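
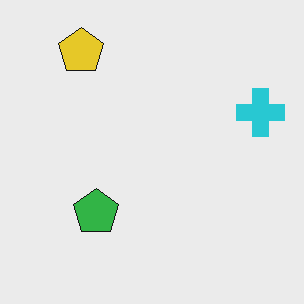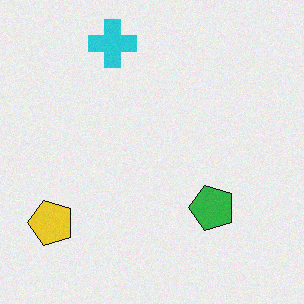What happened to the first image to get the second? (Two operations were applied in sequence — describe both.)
This is the original image degraded with a light layer of grain, then rotated 90° counter-clockwise.

Random speckle covers the whole image, including the flat background. The yellow pentagon sits in the top-left of the first image and the bottom-left of the second — consistent with a whole-image 90° counter-clockwise rotation.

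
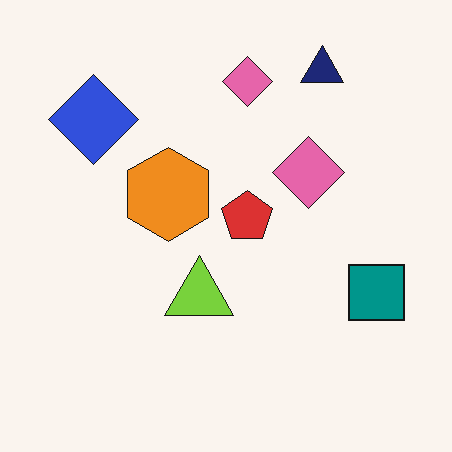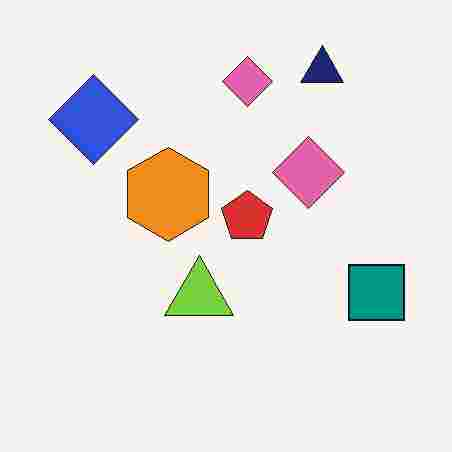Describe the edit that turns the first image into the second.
The transformation is: heavily JPEG-compressed with obvious blocking artifacts.

Blocky 8×8 compression artifacts appear around shape edges and the flat background shows ringing — characteristic JPEG degradation.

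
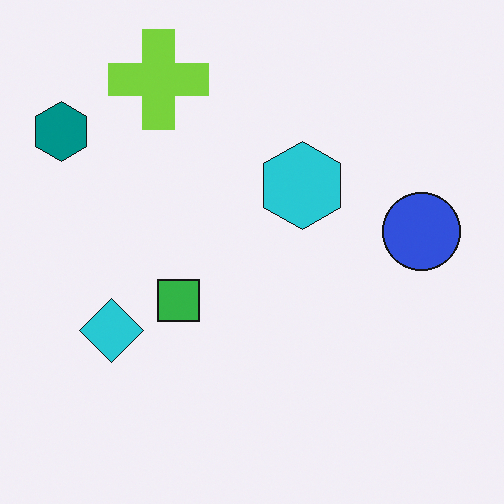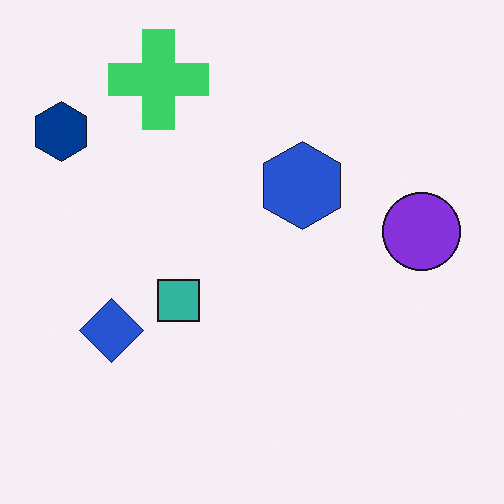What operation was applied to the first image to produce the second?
The second image is the first hue-shifted by a small amount.

Every shape's color has rotated by the same amount around the hue wheel — a uniform hue shift.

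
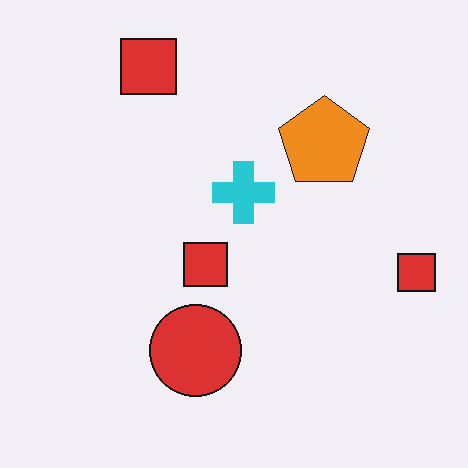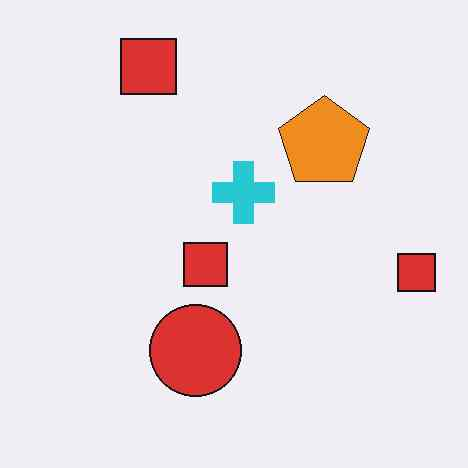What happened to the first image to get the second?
The second image is the first given moderate JPEG compression.

Blocky 8×8 compression artifacts appear around shape edges and the flat background shows ringing — characteristic JPEG degradation.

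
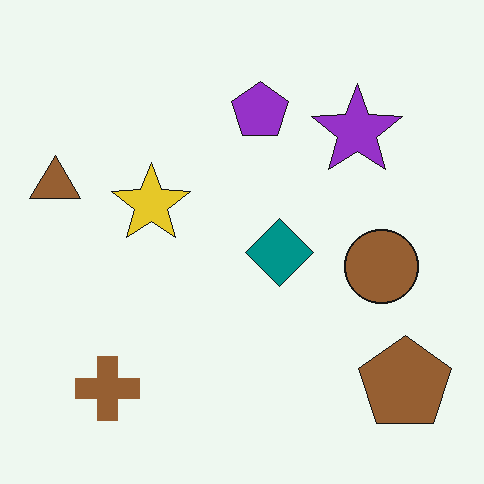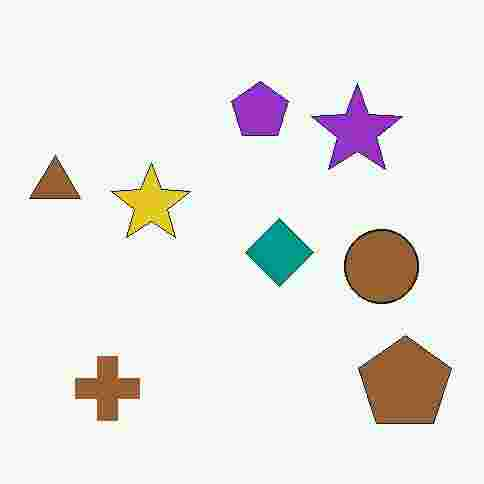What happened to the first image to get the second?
Heavily JPEG-compressed with obvious blocking artifacts.

Blocky 8×8 compression artifacts appear around shape edges and the flat background shows ringing — characteristic JPEG degradation.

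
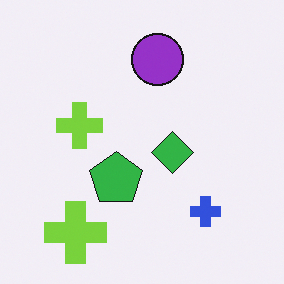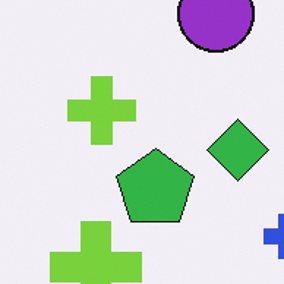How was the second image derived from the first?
The second image is the first cropped to a modestly smaller region and rescaled.

The visible shapes are larger and the field of view is narrower; shapes near the original edges may be partly or wholly outside the frame — a crop-and-rescale.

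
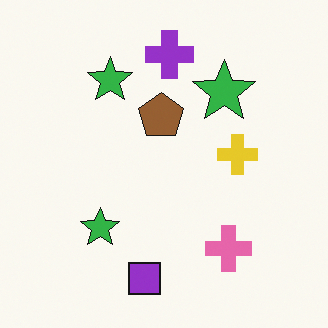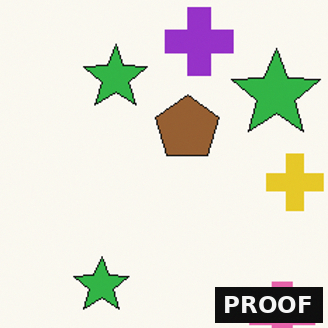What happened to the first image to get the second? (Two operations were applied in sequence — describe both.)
The image was cropped slightly and scaled back up, then watermarked with the text "PROOF" in the lower-right corner.

The visible shapes are larger and the field of view is narrower; shapes near the original edges may be partly or wholly outside the frame — a crop-and-rescale. A dark label reading "PROOF" appears in the lower-right corner.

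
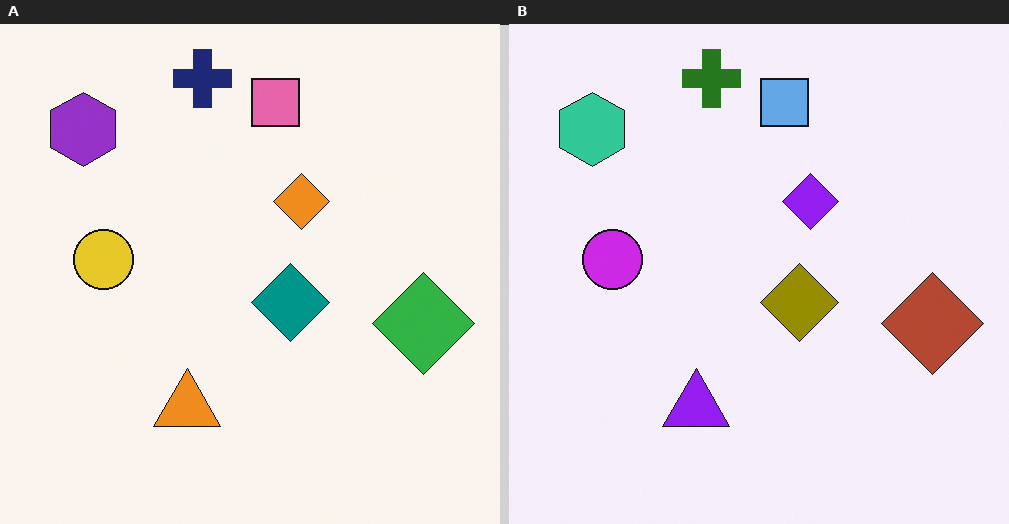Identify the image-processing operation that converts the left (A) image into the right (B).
It was hue-shifted through roughly half the color wheel.

Every shape's color has rotated by the same amount around the hue wheel — a uniform hue shift.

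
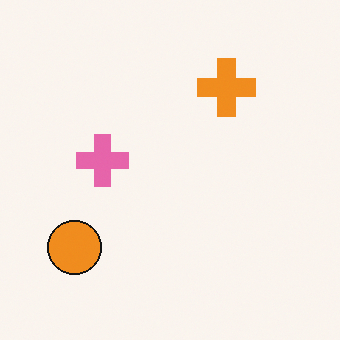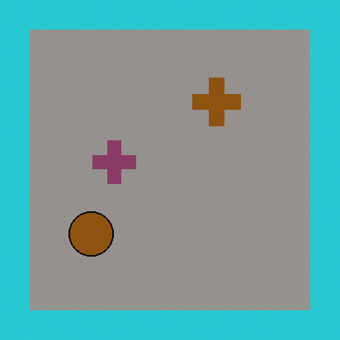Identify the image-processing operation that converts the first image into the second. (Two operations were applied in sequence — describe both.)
It was darkened a lot, then framed with a cyan border.

Every pixel — background and shapes alike — is uniformly darkened. A solid cyan frame runs around the edge of the second image, with the content slightly shrunk inside it.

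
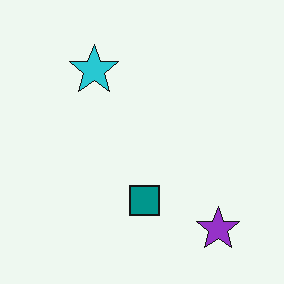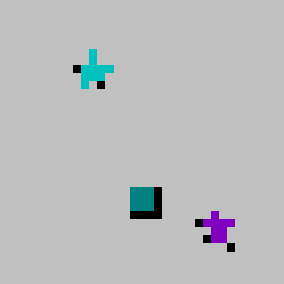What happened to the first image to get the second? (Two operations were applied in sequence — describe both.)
This is the original image pixelated into visible square blocks, then heavily posterized to just a handful of flat colors.

Shapes are reduced to large square blocks; fine edges and outlines are lost — a downscale-then-upscale (mosaic) effect. Each flat color has snapped to a coarser quantized level — most visibly, the near-white background has dropped to a flat grey.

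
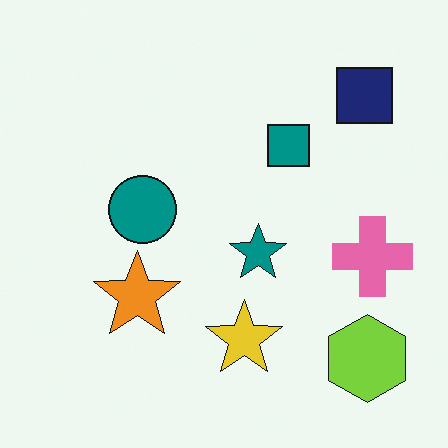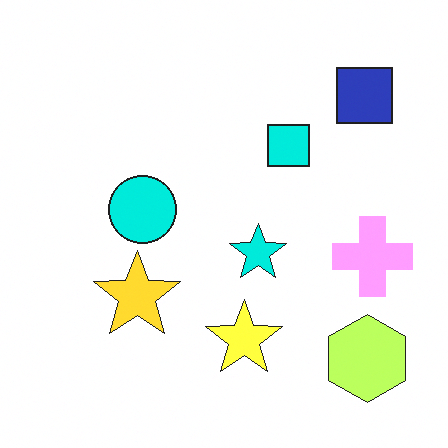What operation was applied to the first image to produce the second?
Substantially brightened.

Every pixel — background and shapes alike — is uniformly brightened.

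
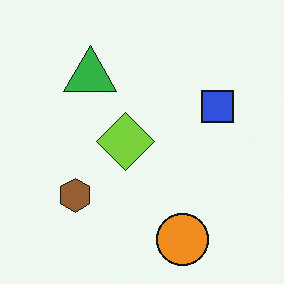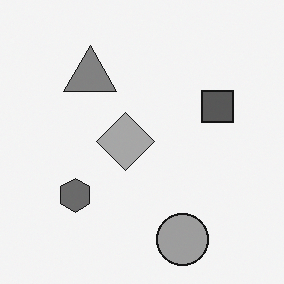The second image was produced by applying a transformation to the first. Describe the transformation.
The second image is the first converted to grayscale.

All color is removed — every shape is now a shade of grey.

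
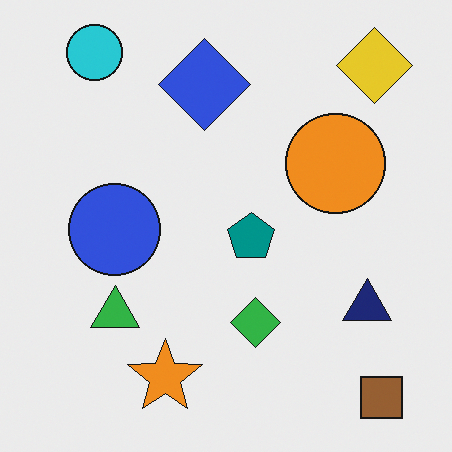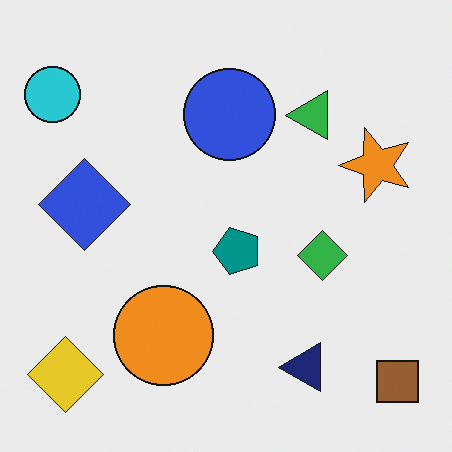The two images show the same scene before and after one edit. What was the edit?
The transformation is: transposed (reflected across the top-left ↔ bottom-right diagonal).

Shapes have swapped their row and column positions — what was in the top-right is now in the bottom-left — a diagonal reflection.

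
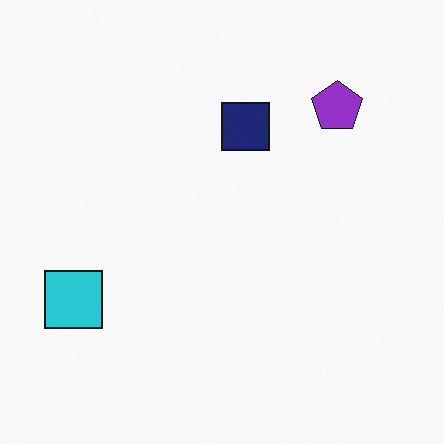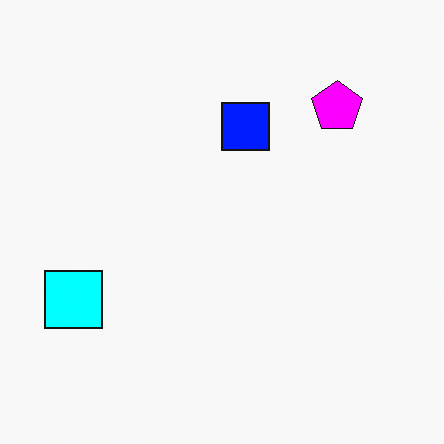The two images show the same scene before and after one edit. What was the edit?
The transformation is: heavily oversaturated.

All colors are more vivid — a global saturation change.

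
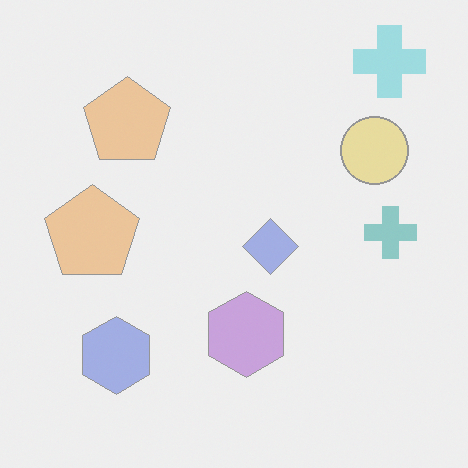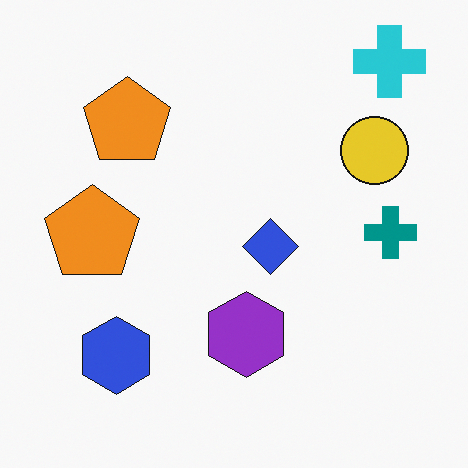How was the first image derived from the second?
This is the original image washed out (contrast reduced).

Tones are pushed toward mid-grey across the whole image — a global contrast change.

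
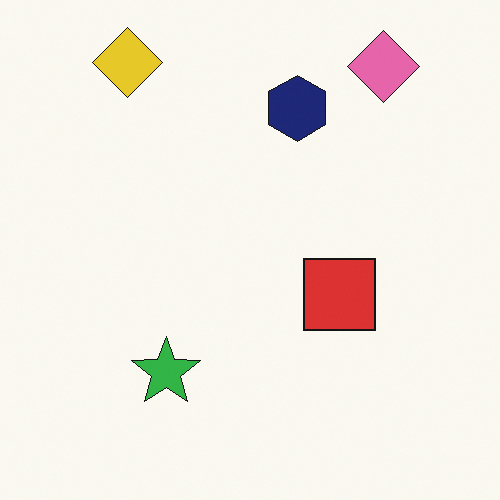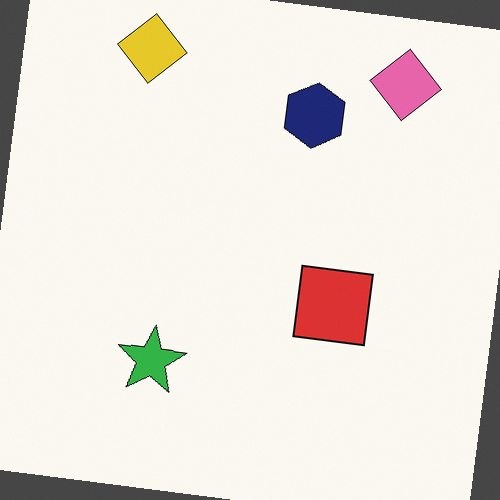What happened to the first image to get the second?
The image was rotated clockwise by a slight angle.

Every shape is tilted by the same angle and the image corners show triangular fill wedges — a whole-image rotation by a non-right angle.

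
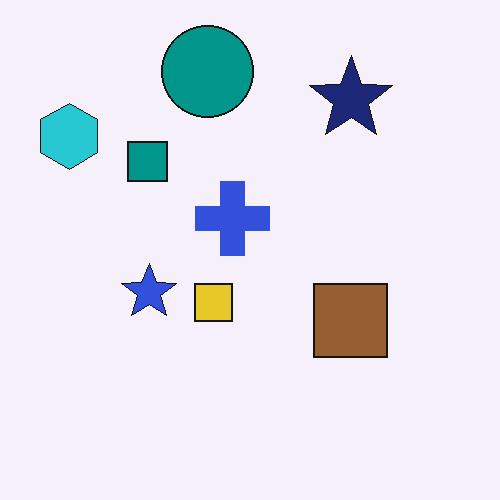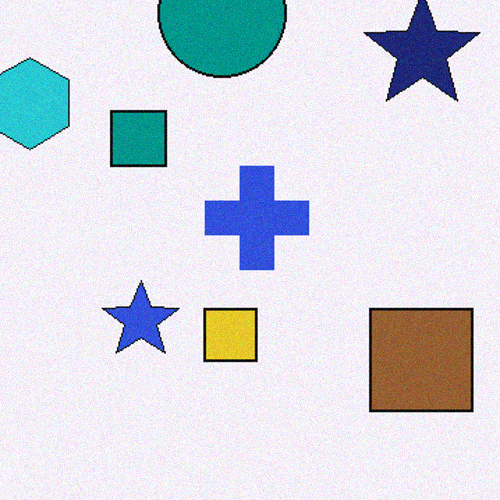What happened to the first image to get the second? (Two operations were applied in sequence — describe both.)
The second image is the first cropped to a modestly smaller region and rescaled, then degraded with light additive noise.

The visible shapes are larger and the field of view is narrower; shapes near the original edges may be partly or wholly outside the frame — a crop-and-rescale. Random speckle covers the whole image, including the flat background.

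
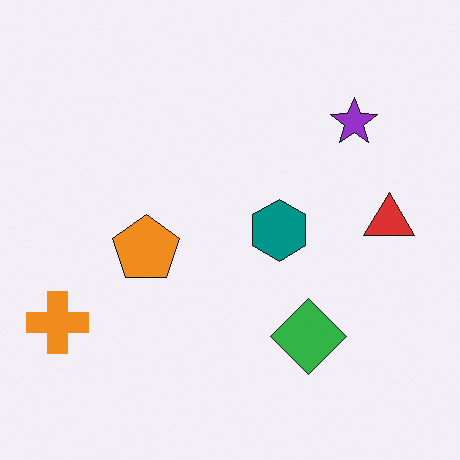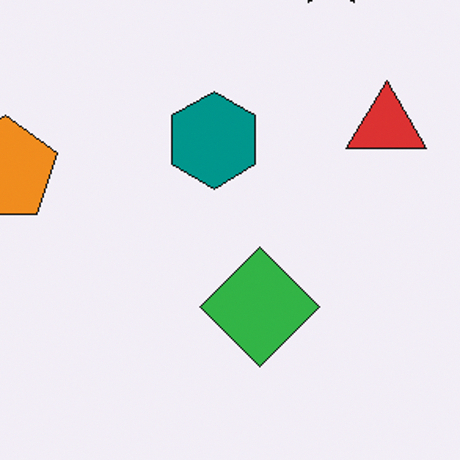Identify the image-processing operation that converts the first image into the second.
This is the original image cropped to a modestly smaller region and rescaled.

The visible shapes are larger and the field of view is narrower; shapes near the original edges may be partly or wholly outside the frame — a crop-and-rescale.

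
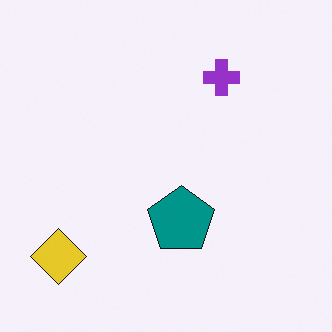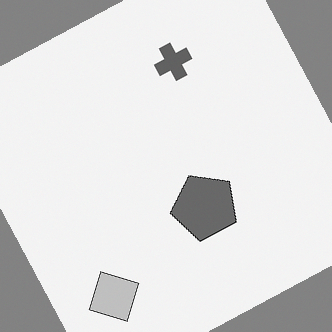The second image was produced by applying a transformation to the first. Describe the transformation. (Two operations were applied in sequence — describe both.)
The second image is the first rotated counter-clockwise by a moderate amount, then converted to grayscale.

Every shape is tilted by the same angle and the image corners show triangular fill wedges — a whole-image rotation by a non-right angle. All color is removed — every shape is now a shade of grey.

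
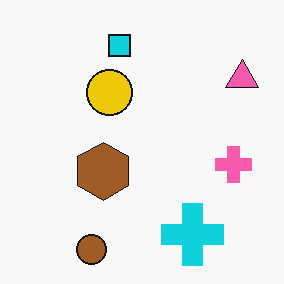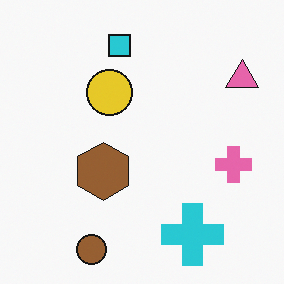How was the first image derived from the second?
This is the original image slightly oversaturated.

All colors are more vivid — a global saturation change.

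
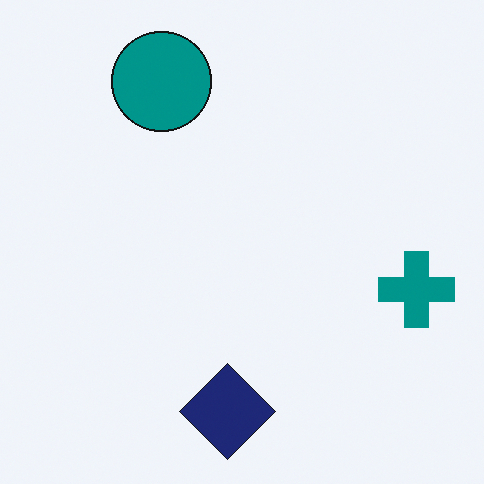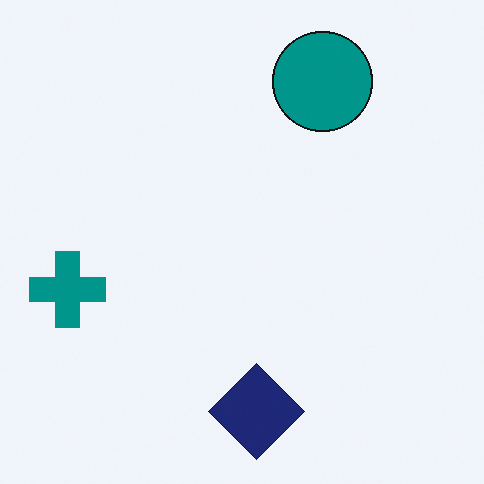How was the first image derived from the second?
Flipped horizontally (left ↔ right).

The teal cross is in the left of the second image and the right of the first — shapes on opposite sides of the vertical midline have swapped in a mirror flip.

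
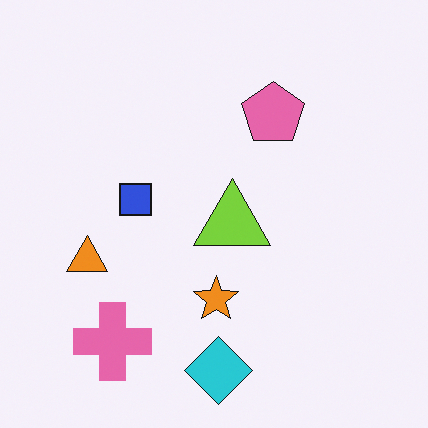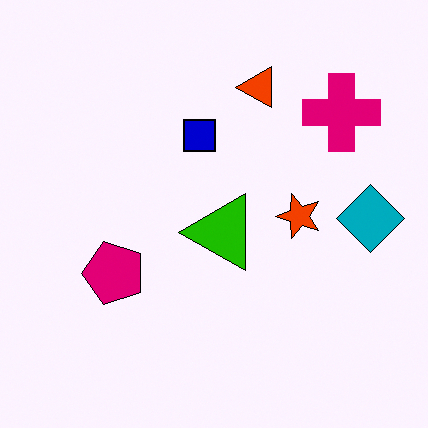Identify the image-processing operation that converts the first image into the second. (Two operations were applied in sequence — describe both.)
It was transposed (reflected across the top-left ↔ bottom-right diagonal), then given much higher contrast.

Shapes have swapped their row and column positions — what was in the top-right is now in the bottom-left — a diagonal reflection. Tones are pushed away from mid-grey across the whole image — a global contrast change.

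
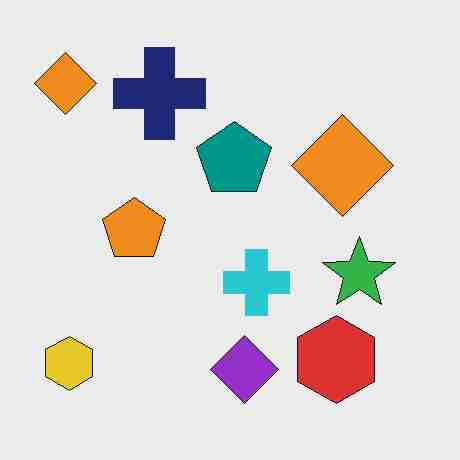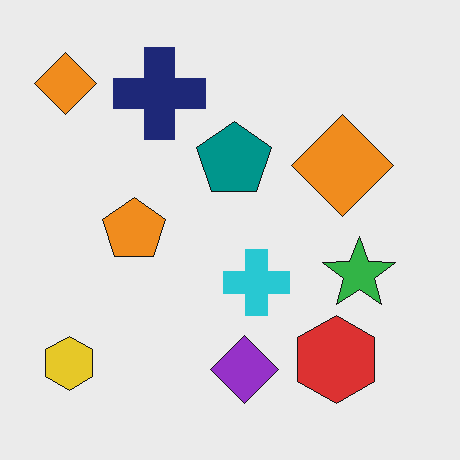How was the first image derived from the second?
It was degraded with heavy JPEG compression.

Blocky 8×8 compression artifacts appear around shape edges and the flat background shows ringing — characteristic JPEG degradation.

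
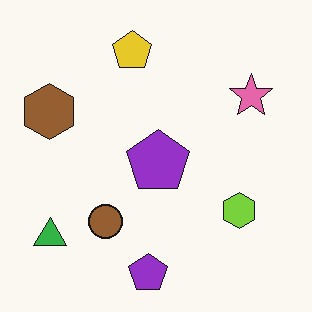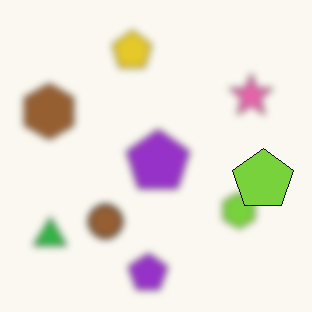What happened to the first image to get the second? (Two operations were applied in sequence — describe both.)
This is the original image noticeably gaussian-blurred, then overlaid with an additional lime pentagon.

Shape edges and outlines are uniformly softened across the whole image. A lime pentagon appears in the second image that is absent from the first.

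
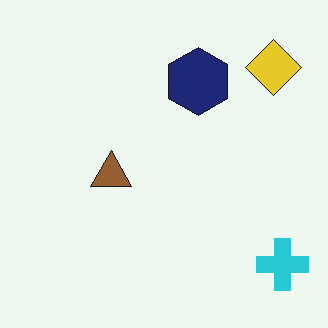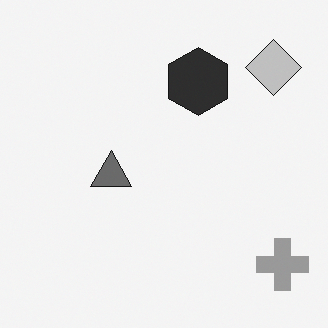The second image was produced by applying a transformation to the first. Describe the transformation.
The second image is the first converted to grayscale.

All color is removed — every shape is now a shade of grey.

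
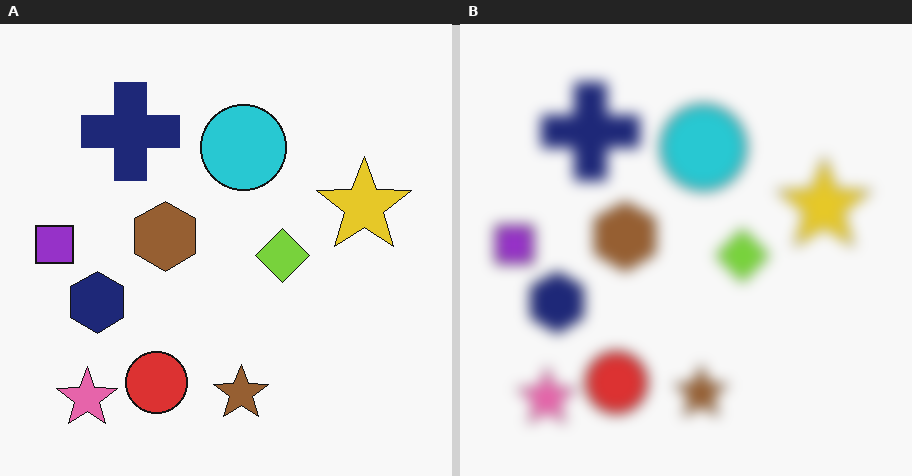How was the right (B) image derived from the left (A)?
This is the original image heavily blurred.

Shape edges and outlines are uniformly softened across the whole image.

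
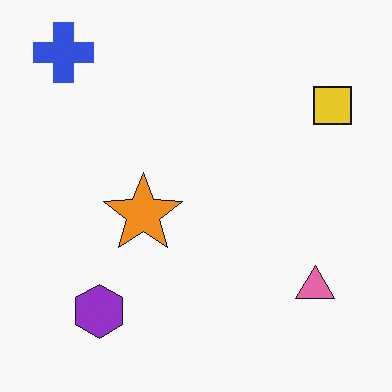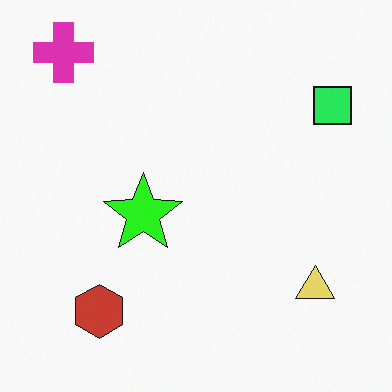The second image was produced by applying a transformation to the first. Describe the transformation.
The second image is the first hue-shifted by a moderate amount.

Every shape's color has rotated by the same amount around the hue wheel — a uniform hue shift.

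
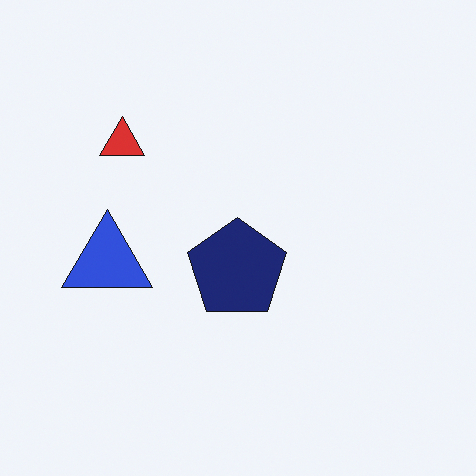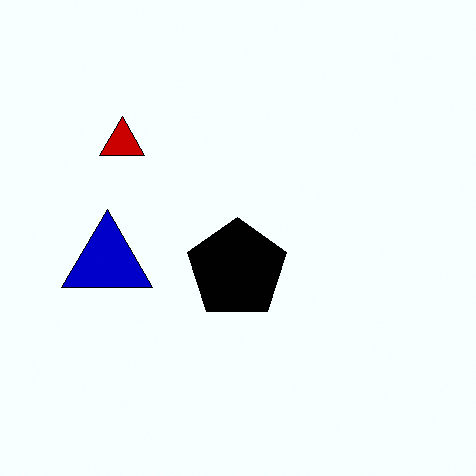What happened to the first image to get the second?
The transformation is: given much higher contrast.

Tones are pushed away from mid-grey across the whole image — a global contrast change.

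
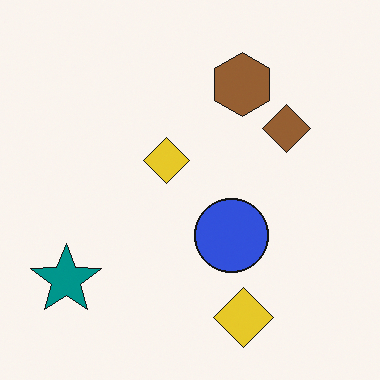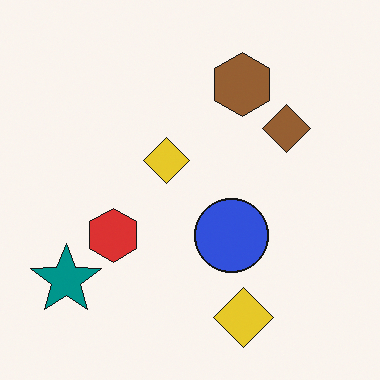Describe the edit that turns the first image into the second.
This is the original image overlaid with an additional red hexagon.

A red hexagon appears in the second image that is absent from the first.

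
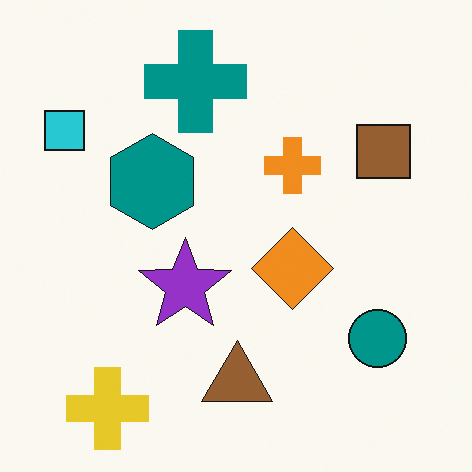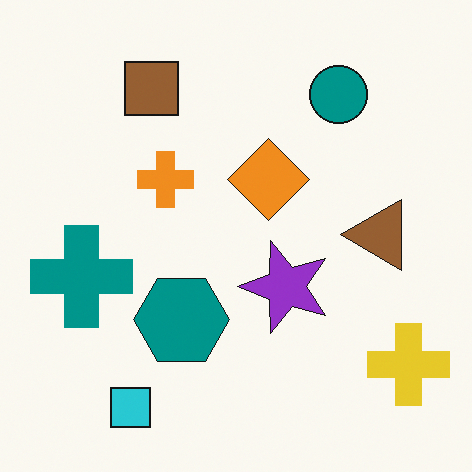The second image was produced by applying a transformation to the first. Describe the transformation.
The second image is the first rotated 90° counter-clockwise.

The yellow cross sits in the bottom-left of the first image and the bottom-right of the second — consistent with a whole-image 90° counter-clockwise rotation.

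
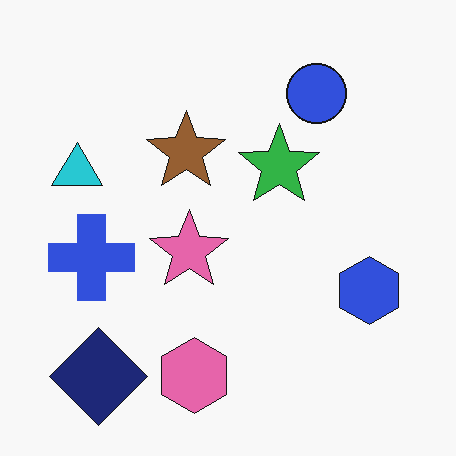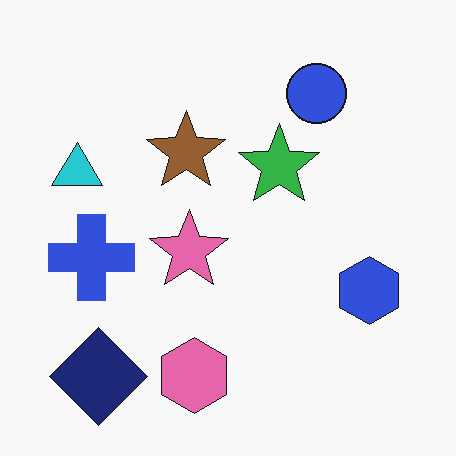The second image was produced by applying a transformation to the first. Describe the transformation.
The transformation is: given moderate JPEG compression.

Blocky 8×8 compression artifacts appear around shape edges and the flat background shows ringing — characteristic JPEG degradation.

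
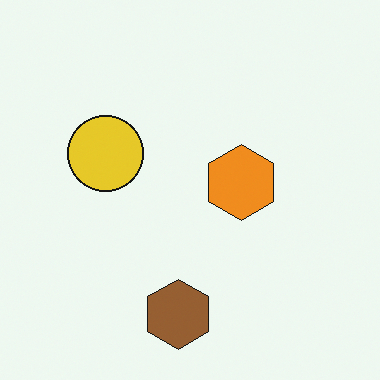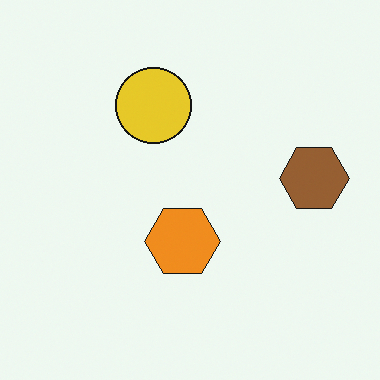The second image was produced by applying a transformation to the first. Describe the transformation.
The transformation is: transposed (reflected across the top-left ↔ bottom-right diagonal).

Shapes have swapped their row and column positions — what was in the top-right is now in the bottom-left — a diagonal reflection.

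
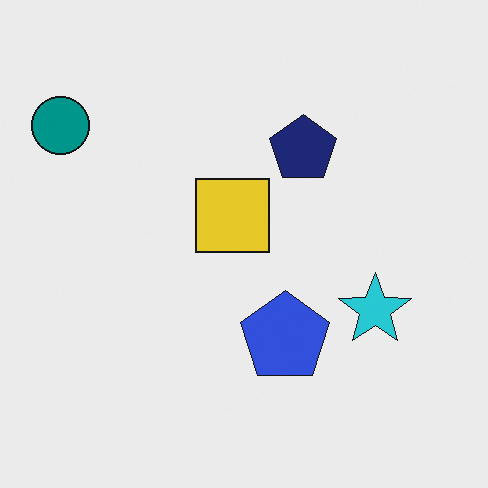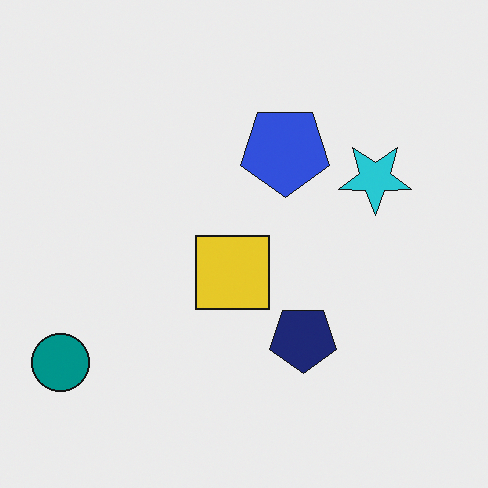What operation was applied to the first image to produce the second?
The second image is the first flipped vertically (top ↔ bottom).

The teal circle is in the top-left of the first image and the bottom-left of the second — shapes on opposite sides of the horizontal midline have swapped in a mirror flip.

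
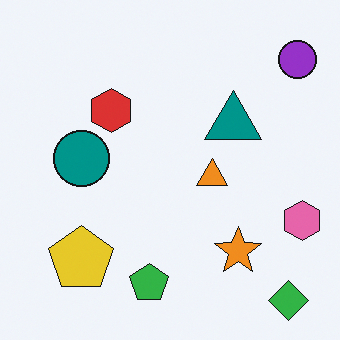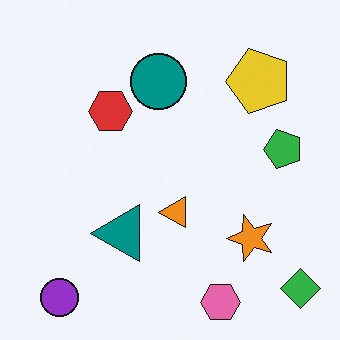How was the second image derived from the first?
The second image is the first transposed (reflected across the top-left ↔ bottom-right diagonal).

Shapes have swapped their row and column positions — what was in the top-right is now in the bottom-left — a diagonal reflection.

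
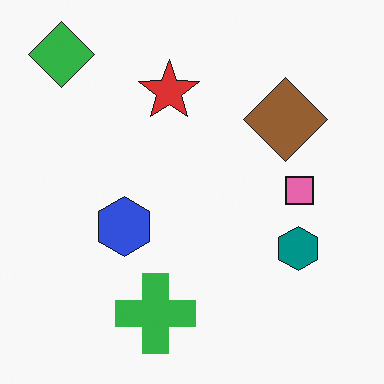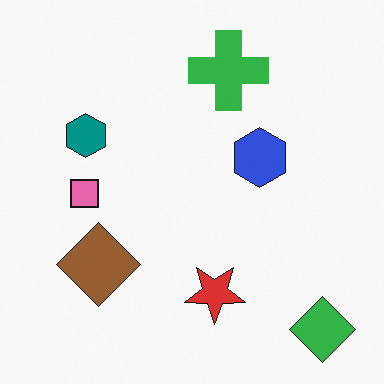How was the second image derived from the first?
This is the original image rotated 180°.

The green diamond sits in the top-left of the first image and the bottom-right of the second — consistent with a whole-image 180° rotation.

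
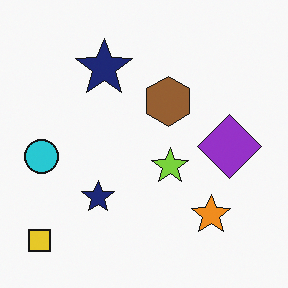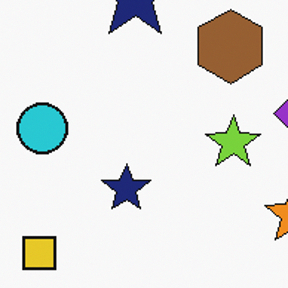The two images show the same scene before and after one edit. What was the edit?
The image was cropped slightly and scaled back up.

The visible shapes are larger and the field of view is narrower; shapes near the original edges may be partly or wholly outside the frame — a crop-and-rescale.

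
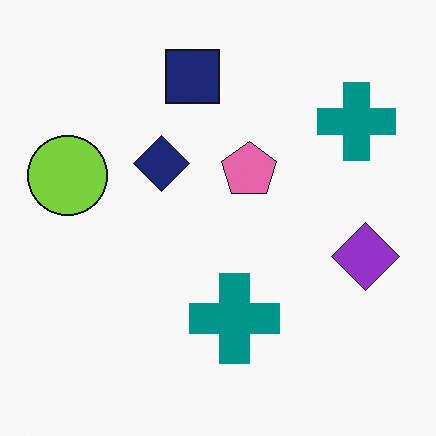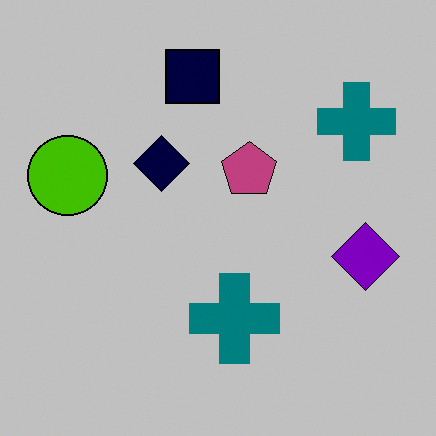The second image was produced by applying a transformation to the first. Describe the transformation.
The image was aggressively posterized.

Each flat color has snapped to a coarser quantized level — most visibly, the near-white background has dropped to a flat grey.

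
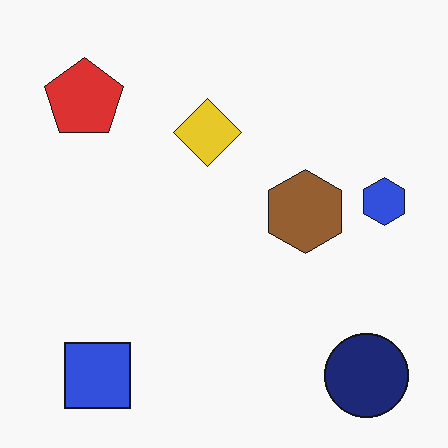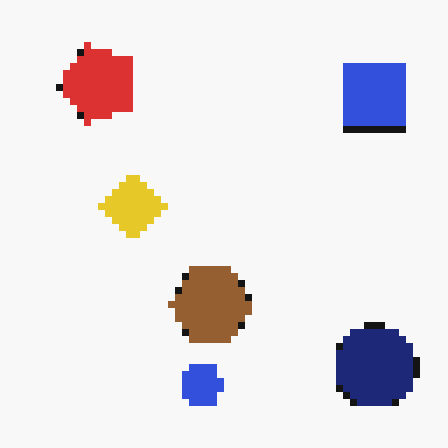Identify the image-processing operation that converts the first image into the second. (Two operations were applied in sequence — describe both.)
The transformation is: pixelated into visible square blocks, then transposed (reflected across the top-left ↔ bottom-right diagonal).

Shapes are reduced to large square blocks; fine edges and outlines are lost — a downscale-then-upscale (mosaic) effect. Shapes have swapped their row and column positions — what was in the top-right is now in the bottom-left — a diagonal reflection.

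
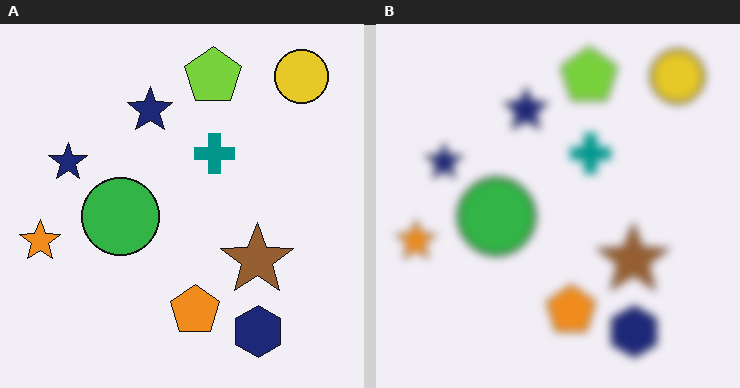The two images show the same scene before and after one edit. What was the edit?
The transformation is: moderately blurred.

Shape edges and outlines are uniformly softened across the whole image.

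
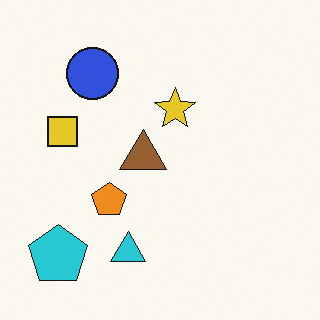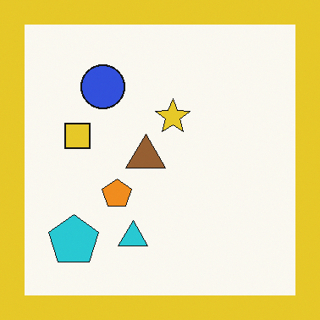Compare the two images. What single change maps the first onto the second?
The transformation is: framed with a yellow border.

A solid yellow frame runs around the edge of the second image, with the content slightly shrunk inside it.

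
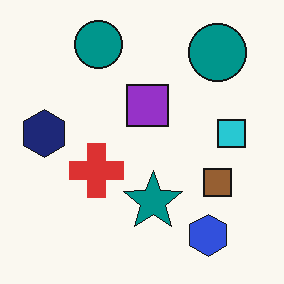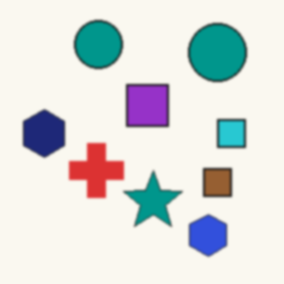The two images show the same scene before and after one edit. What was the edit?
The transformation is: given a subtle gaussian blur.

Shape edges and outlines are uniformly softened across the whole image.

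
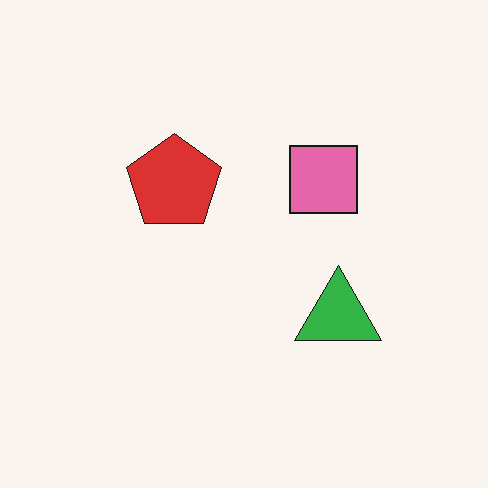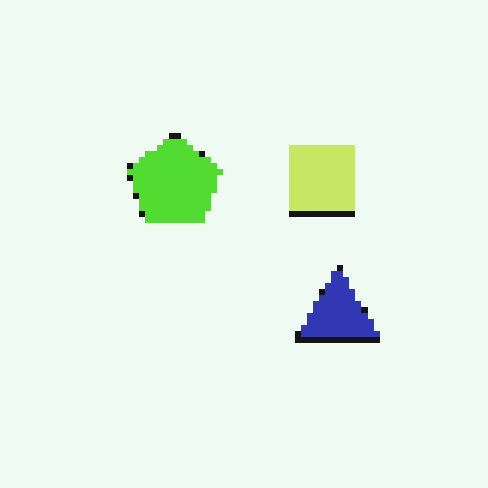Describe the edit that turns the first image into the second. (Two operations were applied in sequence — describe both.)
The image was hue-shifted noticeably, then pixelated into visible square blocks.

Every shape's color has rotated by the same amount around the hue wheel — a uniform hue shift. Shapes are reduced to large square blocks; fine edges and outlines are lost — a downscale-then-upscale (mosaic) effect.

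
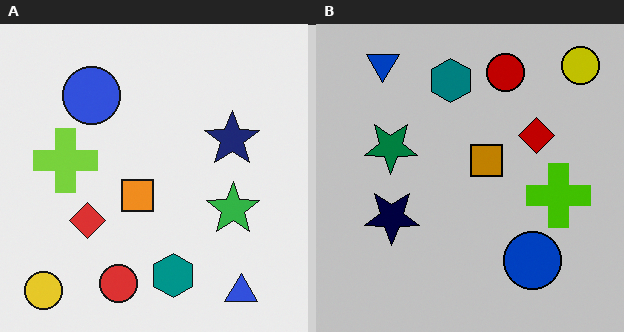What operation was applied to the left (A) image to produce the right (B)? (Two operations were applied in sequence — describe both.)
This is the original image rotated 180°, then aggressively posterized.

The yellow circle sits in the bottom-left of the left (A) image and the top-right of the right (B) — consistent with a whole-image 180° rotation. Each flat color has snapped to a coarser quantized level — most visibly, the near-white background has dropped to a flat grey.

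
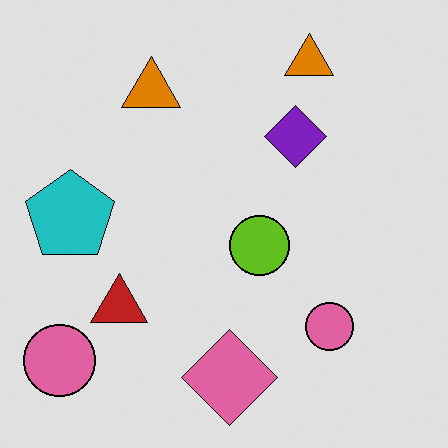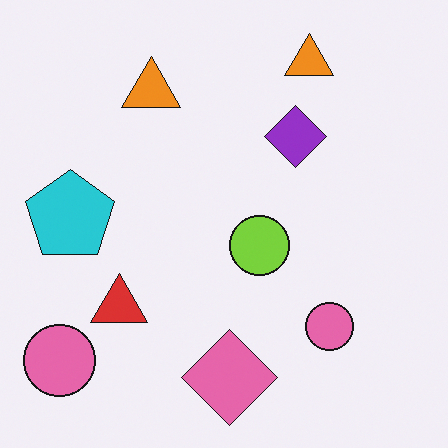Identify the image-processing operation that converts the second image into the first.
The first image is the second moderately posterized.

Each flat color has snapped to a coarser quantized level — most visibly, the near-white background has dropped to a flat grey.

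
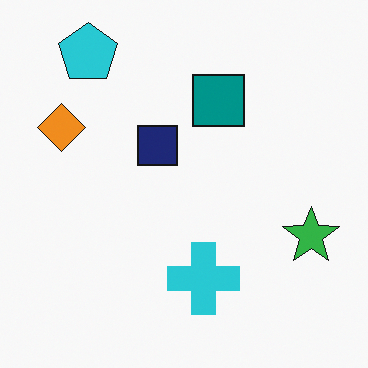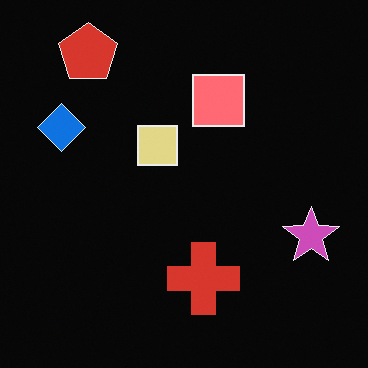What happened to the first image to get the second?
This is the original image color-inverted (negative).

The light background has become dark and every shape's color is its complement — a photographic negative.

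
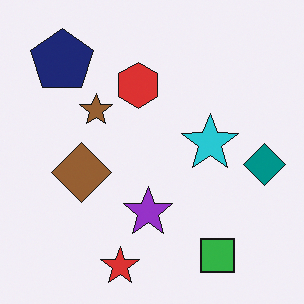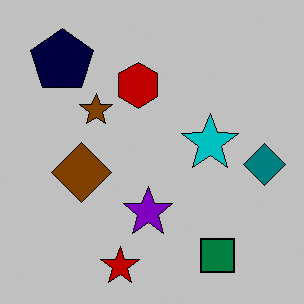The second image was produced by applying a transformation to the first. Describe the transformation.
It was aggressively posterized.

Each flat color has snapped to a coarser quantized level — most visibly, the near-white background has dropped to a flat grey.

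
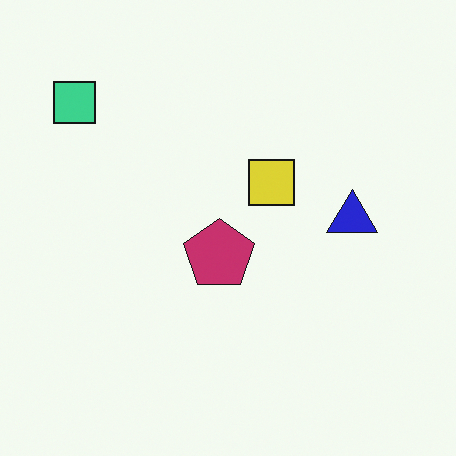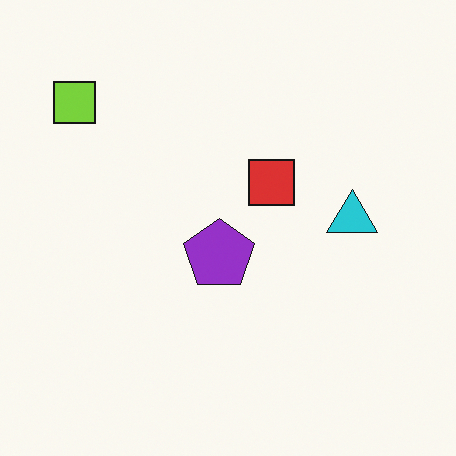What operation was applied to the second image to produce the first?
Hue-shifted slightly.

Every shape's color has rotated by the same amount around the hue wheel — a uniform hue shift.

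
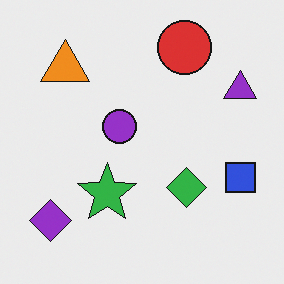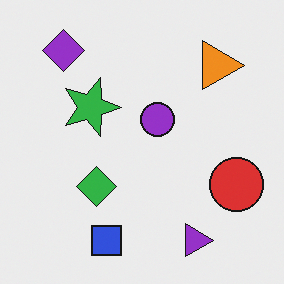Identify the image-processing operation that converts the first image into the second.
It was rotated 90° clockwise.

The purple diamond sits in the bottom-left of the first image and the top-left of the second — consistent with a whole-image 90° clockwise rotation.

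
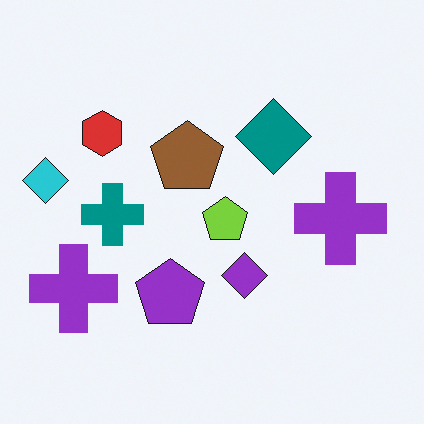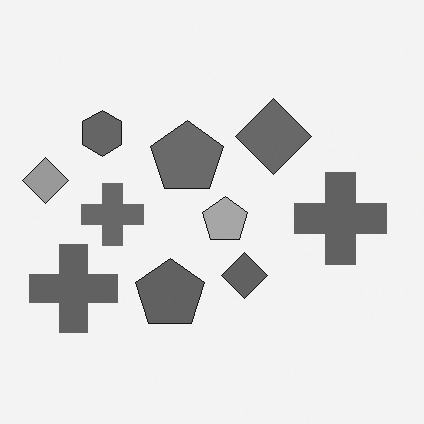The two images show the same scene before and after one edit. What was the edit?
The second image is the first converted to grayscale.

All color is removed — every shape is now a shade of grey.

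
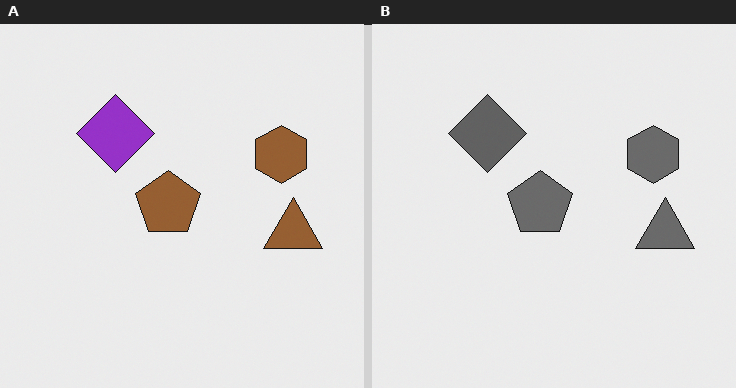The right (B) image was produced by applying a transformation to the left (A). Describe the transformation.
This is the original image converted to grayscale.

All color is removed — every shape is now a shade of grey.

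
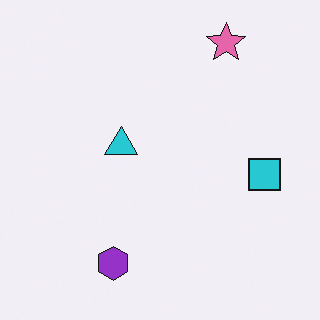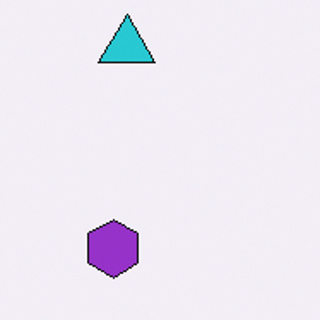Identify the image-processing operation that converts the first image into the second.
The transformation is: cropped tightly and scaled back up.

The visible shapes are larger and the field of view is narrower; shapes near the original edges may be partly or wholly outside the frame — a crop-and-rescale.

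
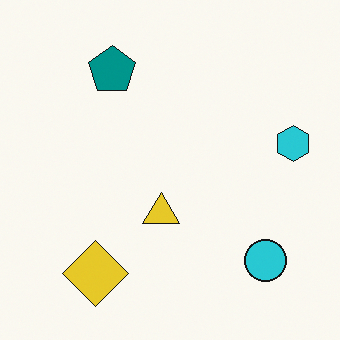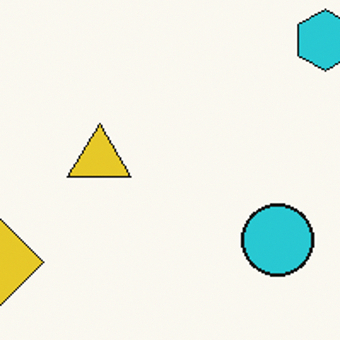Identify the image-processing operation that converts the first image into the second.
Cropped tightly and scaled back up.

The visible shapes are larger and the field of view is narrower; shapes near the original edges may be partly or wholly outside the frame — a crop-and-rescale.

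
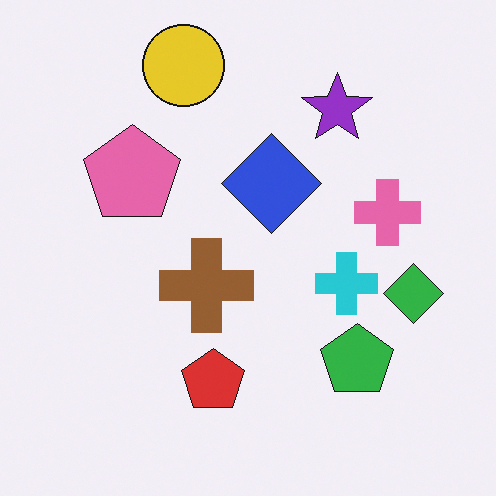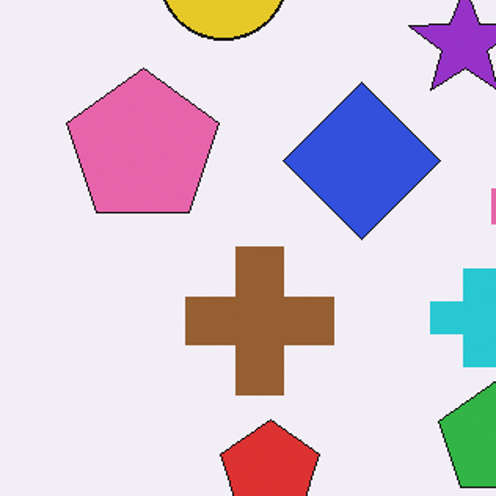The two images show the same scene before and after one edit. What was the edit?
This is the original image cropped to a modestly smaller region and rescaled.

The visible shapes are larger and the field of view is narrower; shapes near the original edges may be partly or wholly outside the frame — a crop-and-rescale.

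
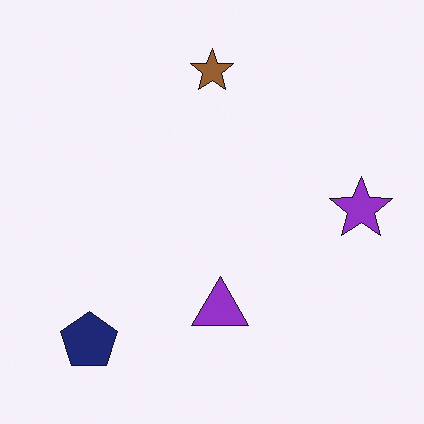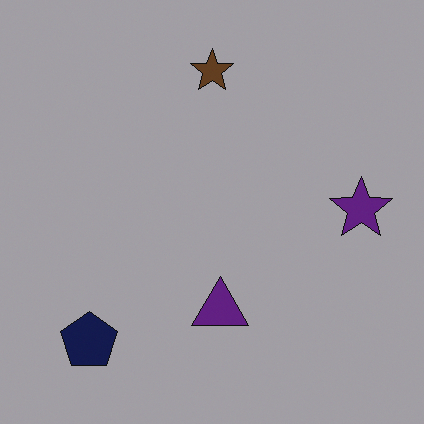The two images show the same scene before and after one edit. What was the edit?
This is the original image substantially darkened.

Every pixel — background and shapes alike — is uniformly darkened.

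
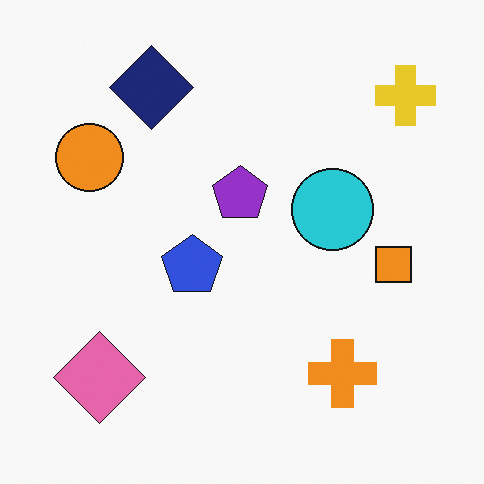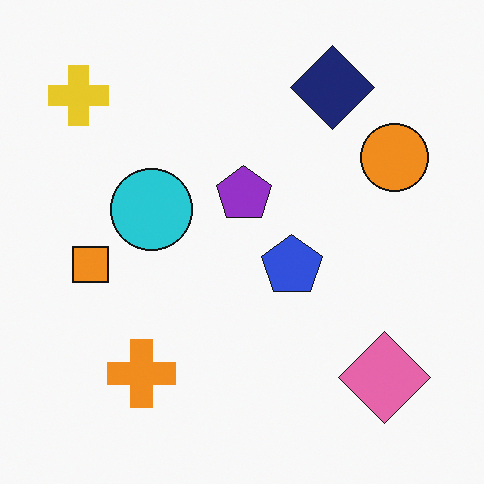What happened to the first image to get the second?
The transformation is: flipped horizontally (left ↔ right).

The yellow cross is in the top-right of the first image and the top-left of the second — shapes on opposite sides of the vertical midline have swapped in a mirror flip.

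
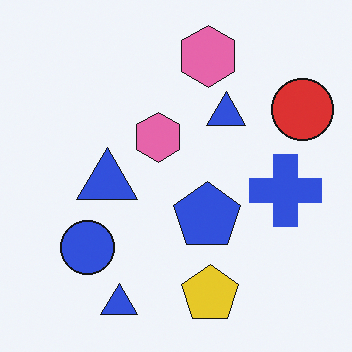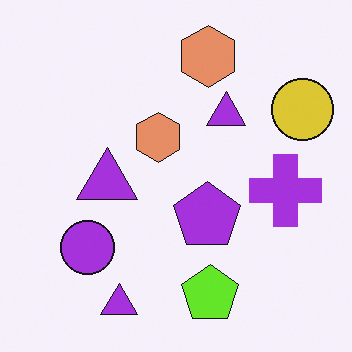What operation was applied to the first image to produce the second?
The transformation is: hue-shifted by a small amount.

Every shape's color has rotated by the same amount around the hue wheel — a uniform hue shift.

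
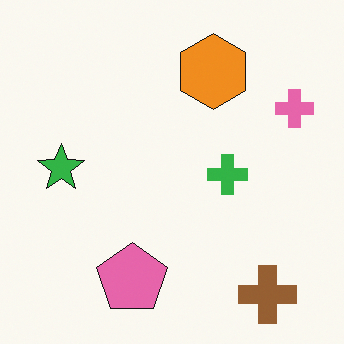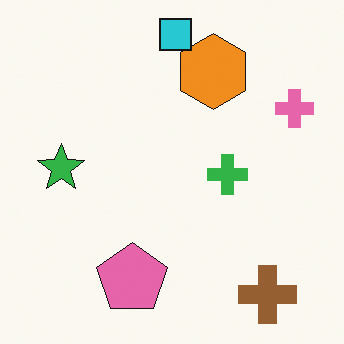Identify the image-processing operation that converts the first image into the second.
The second image is the first overlaid with an additional cyan square.

A cyan square appears in the second image that is absent from the first.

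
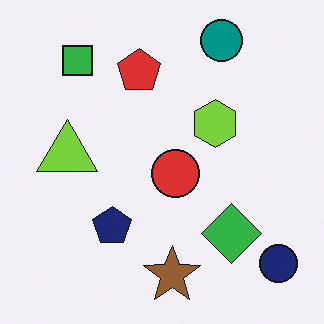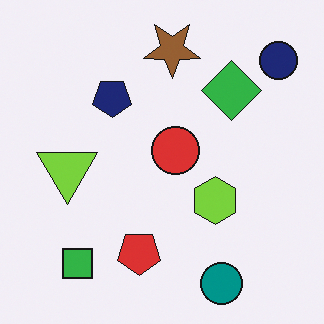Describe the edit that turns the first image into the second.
Flipped vertically (top ↔ bottom).

The teal circle is in the top-right of the first image and the bottom-right of the second — shapes on opposite sides of the horizontal midline have swapped in a mirror flip.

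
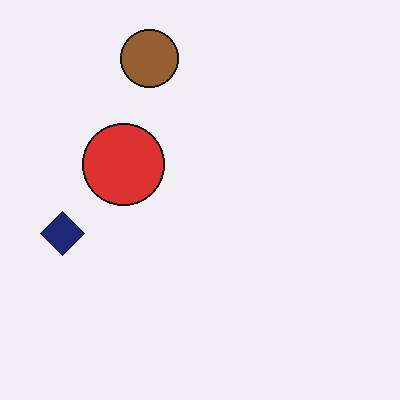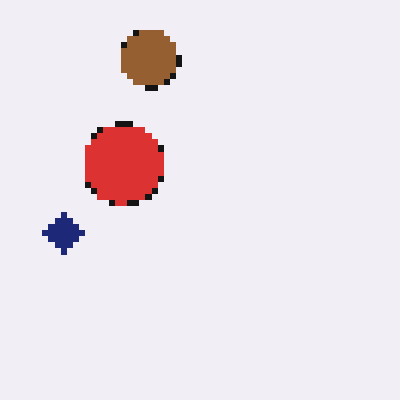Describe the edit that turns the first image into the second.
It was moderately pixelated.

Shapes are reduced to large square blocks; fine edges and outlines are lost — a downscale-then-upscale (mosaic) effect.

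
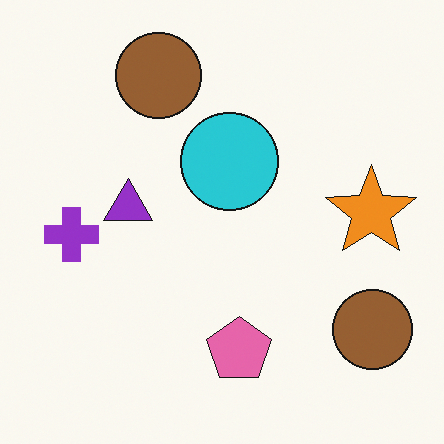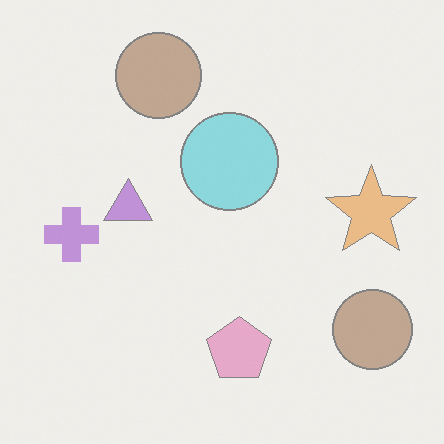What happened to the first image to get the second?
The second image is the first washed out (contrast reduced).

Tones are pushed toward mid-grey across the whole image — a global contrast change.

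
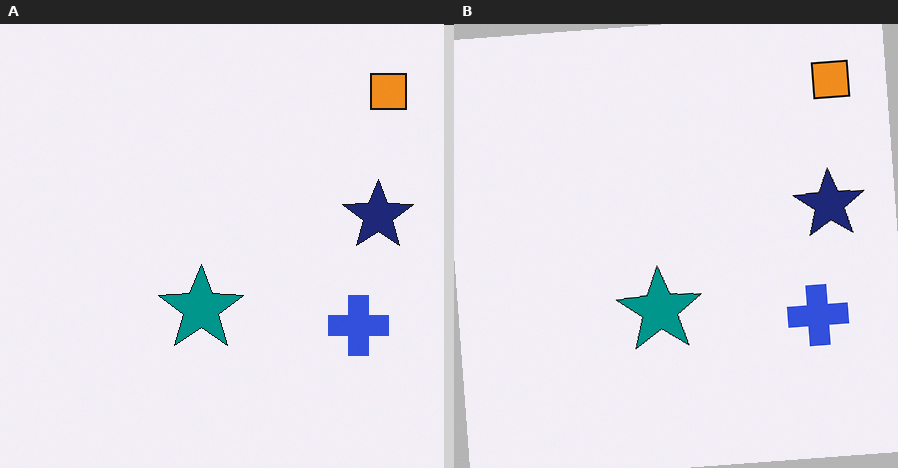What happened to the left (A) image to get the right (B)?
It was rotated counter-clockwise by a slight angle.

Every shape is tilted by the same angle and the image corners show triangular fill wedges — a whole-image rotation by a non-right angle.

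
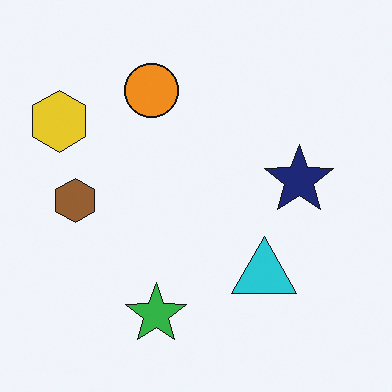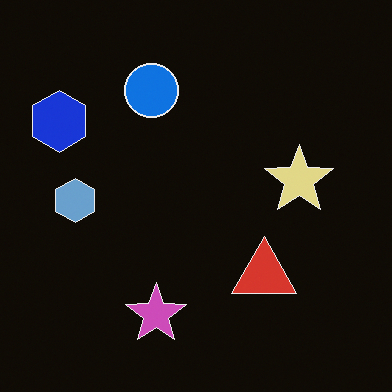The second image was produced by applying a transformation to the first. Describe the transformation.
This is the original image color-inverted (negative).

The light background has become dark and every shape's color is its complement — a photographic negative.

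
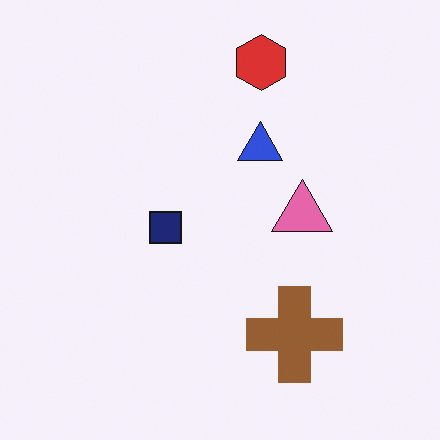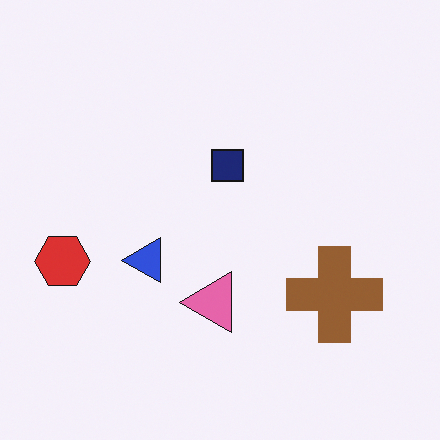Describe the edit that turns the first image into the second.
Transposed (reflected across the top-left ↔ bottom-right diagonal).

Shapes have swapped their row and column positions — what was in the top-right is now in the bottom-left — a diagonal reflection.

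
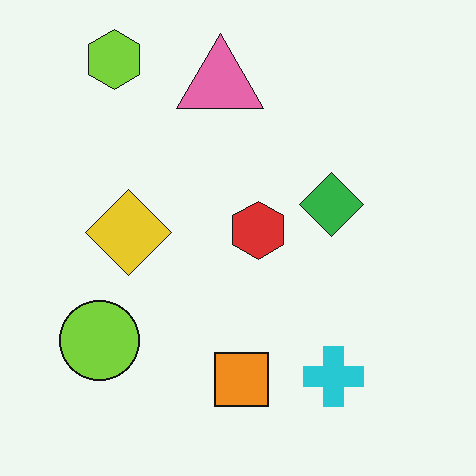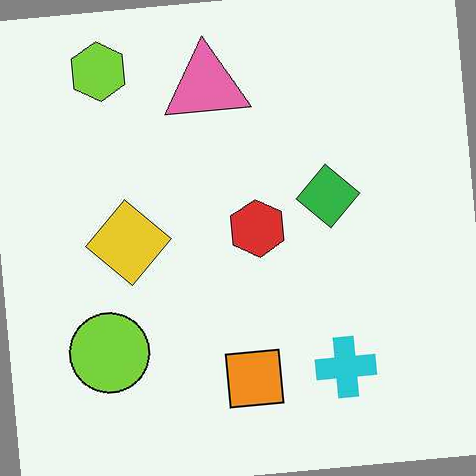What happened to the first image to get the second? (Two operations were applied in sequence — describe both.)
This is the original image given moderate JPEG compression, then rotated counter-clockwise by a slight angle.

Blocky 8×8 compression artifacts appear around shape edges and the flat background shows ringing — characteristic JPEG degradation. Every shape is tilted by the same angle and the image corners show triangular fill wedges — a whole-image rotation by a non-right angle.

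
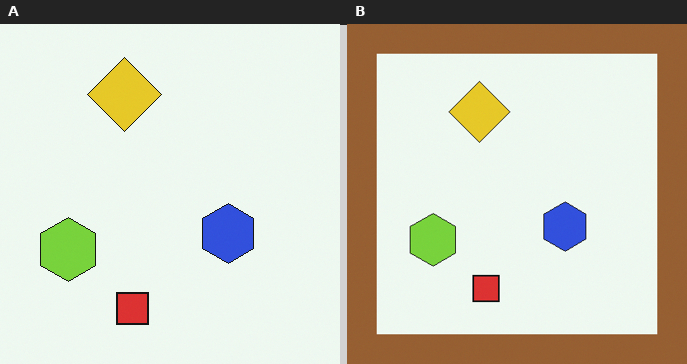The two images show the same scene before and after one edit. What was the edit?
Framed with a brown border.

A solid brown frame runs around the edge of the right (B) image, with the content slightly shrunk inside it.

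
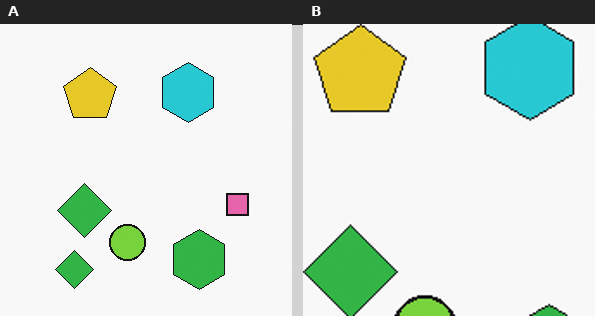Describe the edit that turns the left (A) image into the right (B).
The transformation is: cropped tightly and scaled back up.

The visible shapes are larger and the field of view is narrower; shapes near the original edges may be partly or wholly outside the frame — a crop-and-rescale.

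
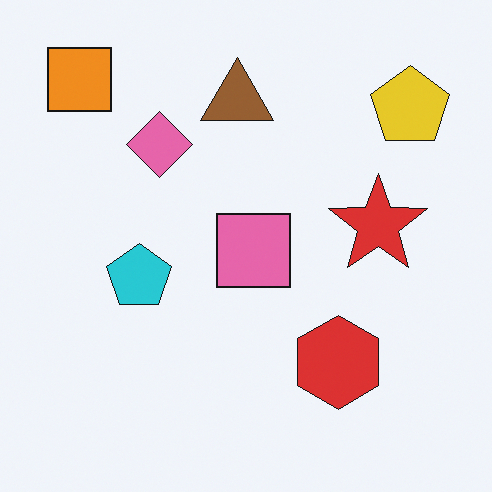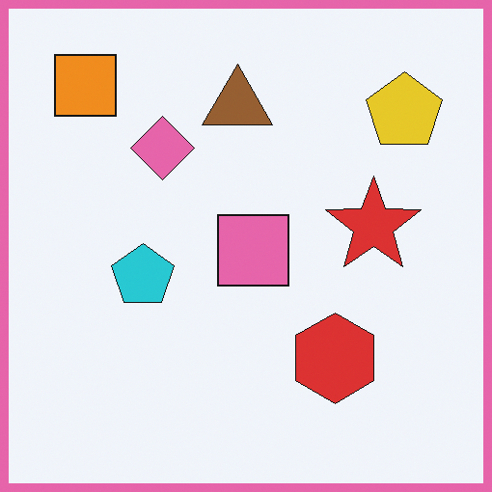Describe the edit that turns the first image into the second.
The second image is the first framed with a pink border.

A solid pink frame runs around the edge of the second image, with the content slightly shrunk inside it.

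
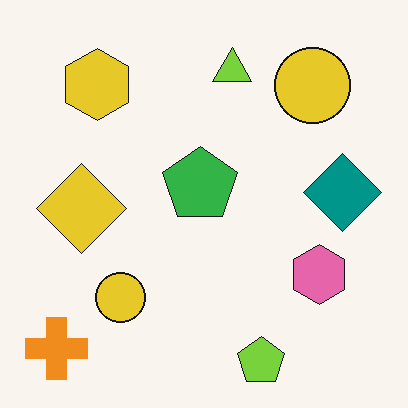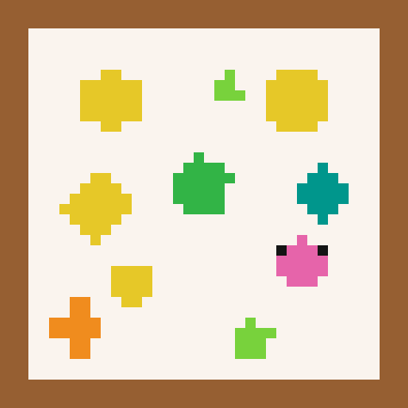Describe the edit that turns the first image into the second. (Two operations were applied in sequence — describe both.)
This is the original image coarsely pixelated, then framed with a brown border.

Shapes are reduced to large square blocks; fine edges and outlines are lost — a downscale-then-upscale (mosaic) effect. A solid brown frame runs around the edge of the second image, with the content slightly shrunk inside it.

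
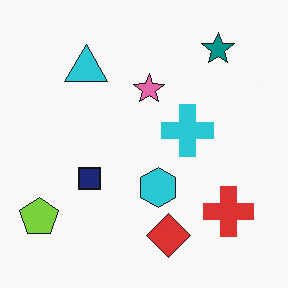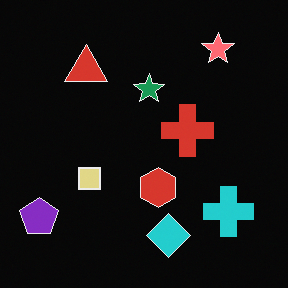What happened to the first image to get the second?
It was color-inverted (negative).

The light background has become dark and every shape's color is its complement — a photographic negative.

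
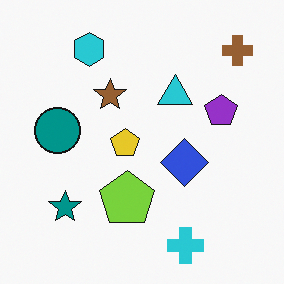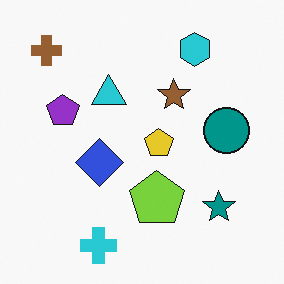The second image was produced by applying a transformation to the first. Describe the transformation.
This is the original image flipped horizontally (left ↔ right).

The brown cross is in the top-right of the first image and the top-left of the second — shapes on opposite sides of the vertical midline have swapped in a mirror flip.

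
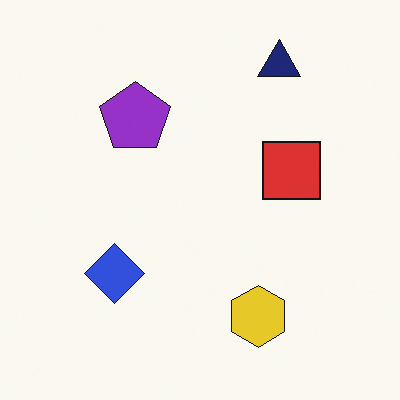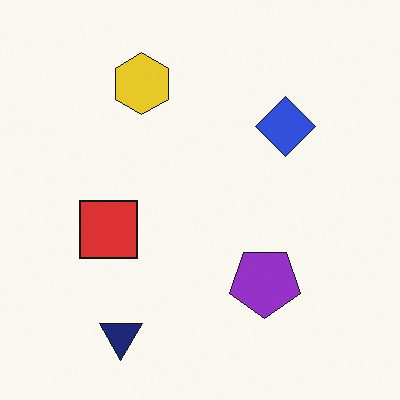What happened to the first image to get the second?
The transformation is: rotated 180°.

The navy triangle sits in the top-right of the first image and the bottom-left of the second — consistent with a whole-image 180° rotation.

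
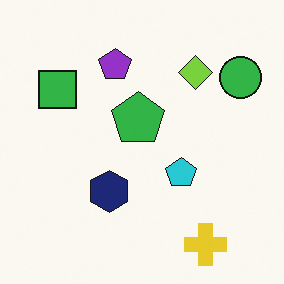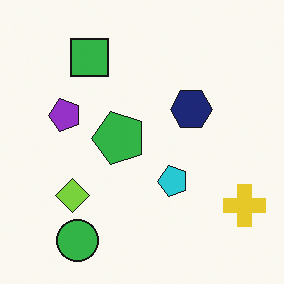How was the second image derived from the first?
Transposed (reflected across the top-left ↔ bottom-right diagonal).

Shapes have swapped their row and column positions — what was in the top-right is now in the bottom-left — a diagonal reflection.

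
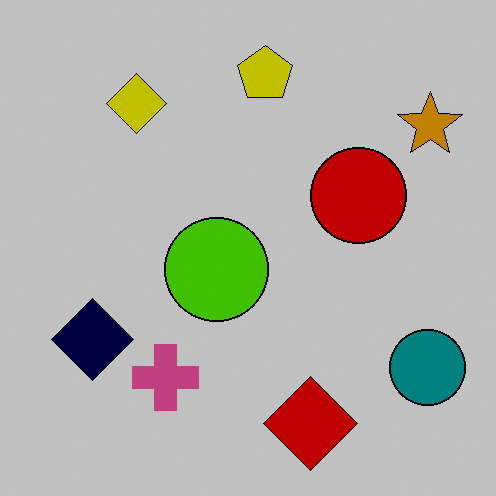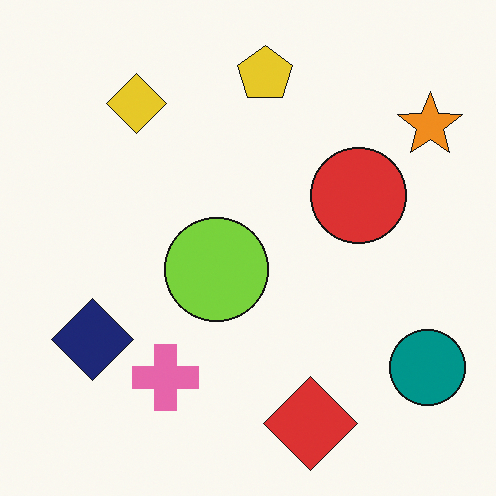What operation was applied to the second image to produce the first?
It was aggressively posterized.

Each flat color has snapped to a coarser quantized level — most visibly, the near-white background has dropped to a flat grey.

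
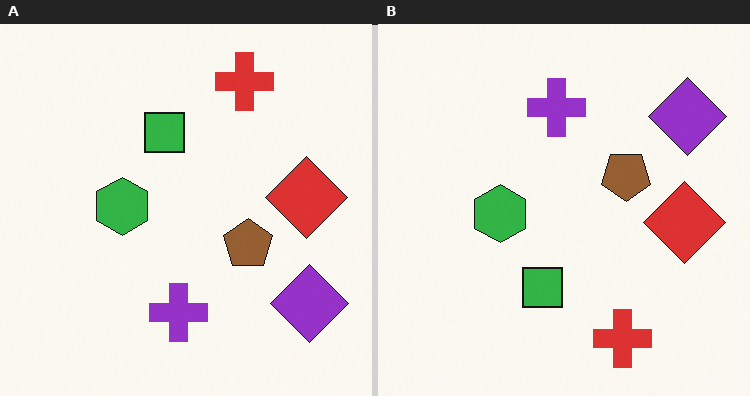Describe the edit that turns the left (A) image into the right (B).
Flipped vertically (top ↔ bottom).

The red cross is in the top of the left (A) image and the bottom of the right (B) — shapes on opposite sides of the horizontal midline have swapped in a mirror flip.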